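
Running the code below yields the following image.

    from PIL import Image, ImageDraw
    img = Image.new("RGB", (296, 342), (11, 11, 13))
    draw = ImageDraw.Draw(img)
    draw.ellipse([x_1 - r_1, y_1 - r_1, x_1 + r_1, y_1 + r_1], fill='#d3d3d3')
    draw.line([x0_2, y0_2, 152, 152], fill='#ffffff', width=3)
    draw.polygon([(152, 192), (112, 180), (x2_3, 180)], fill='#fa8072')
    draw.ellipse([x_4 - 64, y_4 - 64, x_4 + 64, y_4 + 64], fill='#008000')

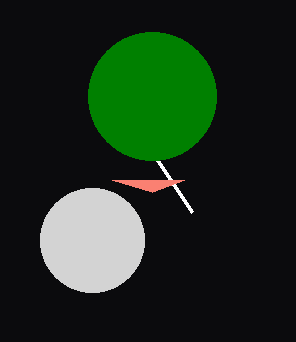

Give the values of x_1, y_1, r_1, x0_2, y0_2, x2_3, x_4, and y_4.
x_1 = 92; y_1 = 240; r_1 = 52; x0_2 = 192; y0_2 = 212; x2_3 = 184; x_4 = 152; y_4 = 96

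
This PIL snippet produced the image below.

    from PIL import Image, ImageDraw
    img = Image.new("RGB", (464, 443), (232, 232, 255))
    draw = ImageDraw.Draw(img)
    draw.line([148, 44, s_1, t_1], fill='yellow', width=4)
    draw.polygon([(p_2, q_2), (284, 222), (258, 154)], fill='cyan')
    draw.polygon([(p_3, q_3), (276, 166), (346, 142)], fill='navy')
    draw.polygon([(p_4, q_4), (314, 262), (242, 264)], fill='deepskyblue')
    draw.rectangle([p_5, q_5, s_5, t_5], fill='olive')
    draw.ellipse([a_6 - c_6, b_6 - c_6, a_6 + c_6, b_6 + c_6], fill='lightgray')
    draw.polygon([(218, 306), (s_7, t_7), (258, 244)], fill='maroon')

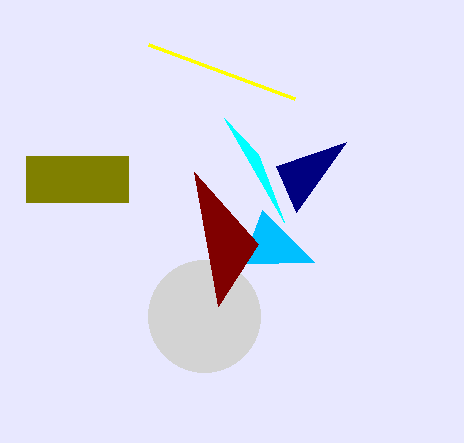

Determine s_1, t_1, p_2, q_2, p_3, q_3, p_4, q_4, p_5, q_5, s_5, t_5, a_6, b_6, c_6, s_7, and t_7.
s_1 = 294; t_1 = 98; p_2 = 224; q_2 = 118; p_3 = 296; q_3 = 212; p_4 = 262; q_4 = 210; p_5 = 26; q_5 = 156; s_5 = 128; t_5 = 202; a_6 = 204; b_6 = 316; c_6 = 56; s_7 = 194; t_7 = 172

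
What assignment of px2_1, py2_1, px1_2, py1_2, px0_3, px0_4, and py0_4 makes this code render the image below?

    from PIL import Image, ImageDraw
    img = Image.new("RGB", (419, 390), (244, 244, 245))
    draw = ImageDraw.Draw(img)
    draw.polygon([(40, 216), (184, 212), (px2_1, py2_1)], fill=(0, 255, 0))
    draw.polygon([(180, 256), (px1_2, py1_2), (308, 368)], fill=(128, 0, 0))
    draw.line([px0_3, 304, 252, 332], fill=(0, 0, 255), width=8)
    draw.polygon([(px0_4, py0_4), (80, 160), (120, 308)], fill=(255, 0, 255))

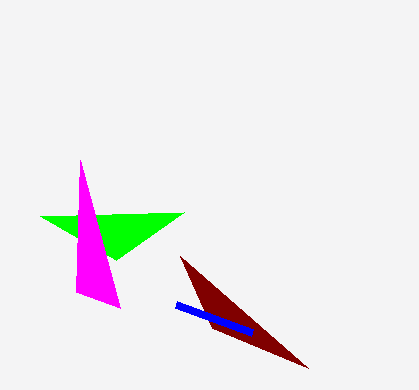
px2_1 = 116; py2_1 = 260; px1_2 = 212; py1_2 = 328; px0_3 = 176; px0_4 = 76; py0_4 = 292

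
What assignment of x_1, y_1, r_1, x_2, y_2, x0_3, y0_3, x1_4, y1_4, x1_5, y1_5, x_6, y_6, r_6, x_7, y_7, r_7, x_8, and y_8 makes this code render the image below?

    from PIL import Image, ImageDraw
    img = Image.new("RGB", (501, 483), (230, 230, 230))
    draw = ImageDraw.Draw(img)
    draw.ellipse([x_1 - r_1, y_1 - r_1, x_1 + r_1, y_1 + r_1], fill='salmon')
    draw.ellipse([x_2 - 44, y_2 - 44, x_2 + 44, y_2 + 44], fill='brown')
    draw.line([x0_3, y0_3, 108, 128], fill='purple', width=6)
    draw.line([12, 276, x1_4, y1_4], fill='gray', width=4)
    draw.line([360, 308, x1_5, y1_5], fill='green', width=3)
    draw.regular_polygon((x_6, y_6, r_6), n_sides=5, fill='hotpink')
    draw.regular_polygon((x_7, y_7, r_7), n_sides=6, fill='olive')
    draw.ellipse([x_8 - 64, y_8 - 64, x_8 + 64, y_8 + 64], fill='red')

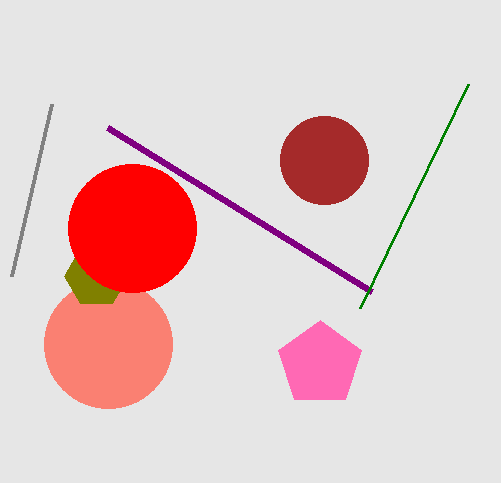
x_1 = 108
y_1 = 344
r_1 = 64
x_2 = 324
y_2 = 160
x0_3 = 372
y0_3 = 292
x1_4 = 52
y1_4 = 104
x1_5 = 468
y1_5 = 84
x_6 = 320
y_6 = 364
r_6 = 44
x_7 = 96
y_7 = 276
r_7 = 32
x_8 = 132
y_8 = 228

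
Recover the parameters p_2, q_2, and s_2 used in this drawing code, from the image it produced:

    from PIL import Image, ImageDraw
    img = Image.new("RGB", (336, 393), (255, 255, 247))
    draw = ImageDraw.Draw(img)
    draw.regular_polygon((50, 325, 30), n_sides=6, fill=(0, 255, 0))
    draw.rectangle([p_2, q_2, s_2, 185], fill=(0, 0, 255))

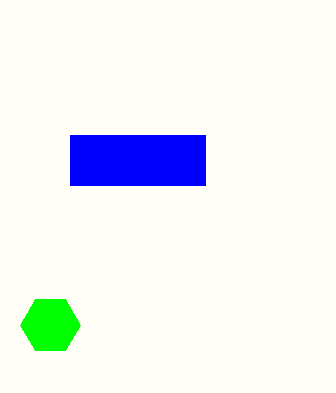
p_2 = 70
q_2 = 135
s_2 = 205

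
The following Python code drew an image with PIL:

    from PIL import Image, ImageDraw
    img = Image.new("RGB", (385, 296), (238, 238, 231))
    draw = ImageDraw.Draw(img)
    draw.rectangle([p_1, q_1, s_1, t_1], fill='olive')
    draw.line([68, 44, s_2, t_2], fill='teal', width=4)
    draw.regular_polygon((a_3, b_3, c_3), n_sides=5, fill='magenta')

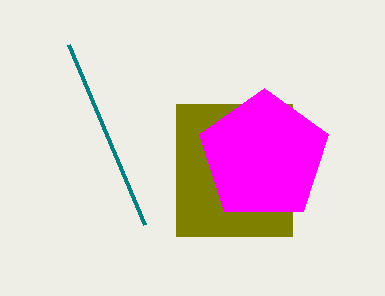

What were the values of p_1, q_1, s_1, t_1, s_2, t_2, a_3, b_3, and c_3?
p_1 = 176, q_1 = 104, s_1 = 292, t_1 = 236, s_2 = 144, t_2 = 224, a_3 = 264, b_3 = 156, c_3 = 68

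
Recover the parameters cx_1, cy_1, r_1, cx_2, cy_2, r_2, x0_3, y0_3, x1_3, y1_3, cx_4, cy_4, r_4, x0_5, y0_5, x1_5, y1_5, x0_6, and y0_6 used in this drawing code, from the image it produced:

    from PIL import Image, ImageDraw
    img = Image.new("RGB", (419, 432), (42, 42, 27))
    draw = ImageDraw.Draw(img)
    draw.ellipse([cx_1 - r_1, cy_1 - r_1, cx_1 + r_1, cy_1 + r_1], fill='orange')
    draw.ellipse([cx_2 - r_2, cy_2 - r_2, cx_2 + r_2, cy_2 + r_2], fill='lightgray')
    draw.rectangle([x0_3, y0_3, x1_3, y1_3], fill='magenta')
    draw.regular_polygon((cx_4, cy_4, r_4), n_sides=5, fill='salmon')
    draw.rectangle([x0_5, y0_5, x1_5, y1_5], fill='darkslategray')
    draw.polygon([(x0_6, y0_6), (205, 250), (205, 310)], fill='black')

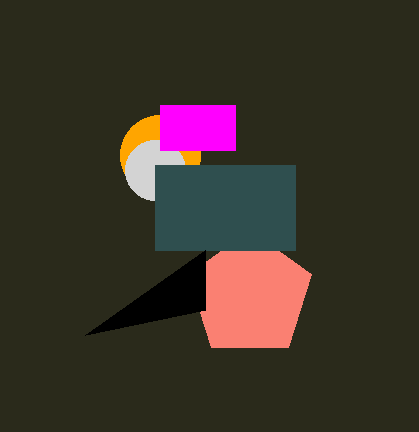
cx_1 = 160, cy_1 = 155, r_1 = 40, cx_2 = 155, cy_2 = 170, r_2 = 30, x0_3 = 160, y0_3 = 105, x1_3 = 235, y1_3 = 150, cx_4 = 250, cy_4 = 295, r_4 = 65, x0_5 = 155, y0_5 = 165, x1_5 = 295, y1_5 = 250, x0_6 = 85, y0_6 = 335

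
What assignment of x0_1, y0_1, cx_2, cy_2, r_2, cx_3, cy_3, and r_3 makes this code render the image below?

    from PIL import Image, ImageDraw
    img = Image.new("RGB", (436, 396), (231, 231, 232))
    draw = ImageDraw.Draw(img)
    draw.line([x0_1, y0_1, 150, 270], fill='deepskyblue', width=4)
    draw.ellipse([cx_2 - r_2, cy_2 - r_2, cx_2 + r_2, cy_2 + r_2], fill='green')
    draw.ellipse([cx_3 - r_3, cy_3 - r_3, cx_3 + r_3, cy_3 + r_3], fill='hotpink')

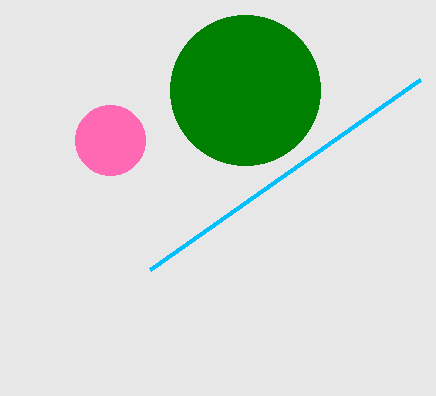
x0_1 = 420
y0_1 = 80
cx_2 = 245
cy_2 = 90
r_2 = 75
cx_3 = 110
cy_3 = 140
r_3 = 35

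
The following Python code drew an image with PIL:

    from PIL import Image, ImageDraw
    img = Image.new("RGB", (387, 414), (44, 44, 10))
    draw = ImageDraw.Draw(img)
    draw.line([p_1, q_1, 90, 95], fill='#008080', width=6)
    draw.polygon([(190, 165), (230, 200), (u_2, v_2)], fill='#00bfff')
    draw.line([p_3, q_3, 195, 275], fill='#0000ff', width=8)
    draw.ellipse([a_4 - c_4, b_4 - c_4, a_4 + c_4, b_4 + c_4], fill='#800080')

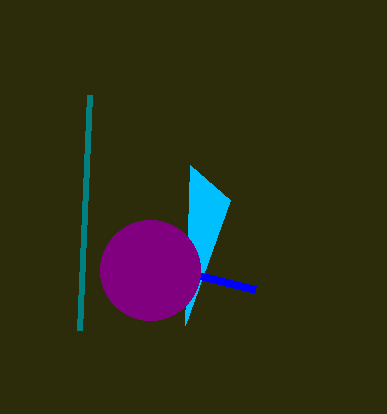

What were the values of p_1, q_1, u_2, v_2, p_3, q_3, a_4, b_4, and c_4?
p_1 = 80; q_1 = 330; u_2 = 185; v_2 = 325; p_3 = 255; q_3 = 290; a_4 = 150; b_4 = 270; c_4 = 50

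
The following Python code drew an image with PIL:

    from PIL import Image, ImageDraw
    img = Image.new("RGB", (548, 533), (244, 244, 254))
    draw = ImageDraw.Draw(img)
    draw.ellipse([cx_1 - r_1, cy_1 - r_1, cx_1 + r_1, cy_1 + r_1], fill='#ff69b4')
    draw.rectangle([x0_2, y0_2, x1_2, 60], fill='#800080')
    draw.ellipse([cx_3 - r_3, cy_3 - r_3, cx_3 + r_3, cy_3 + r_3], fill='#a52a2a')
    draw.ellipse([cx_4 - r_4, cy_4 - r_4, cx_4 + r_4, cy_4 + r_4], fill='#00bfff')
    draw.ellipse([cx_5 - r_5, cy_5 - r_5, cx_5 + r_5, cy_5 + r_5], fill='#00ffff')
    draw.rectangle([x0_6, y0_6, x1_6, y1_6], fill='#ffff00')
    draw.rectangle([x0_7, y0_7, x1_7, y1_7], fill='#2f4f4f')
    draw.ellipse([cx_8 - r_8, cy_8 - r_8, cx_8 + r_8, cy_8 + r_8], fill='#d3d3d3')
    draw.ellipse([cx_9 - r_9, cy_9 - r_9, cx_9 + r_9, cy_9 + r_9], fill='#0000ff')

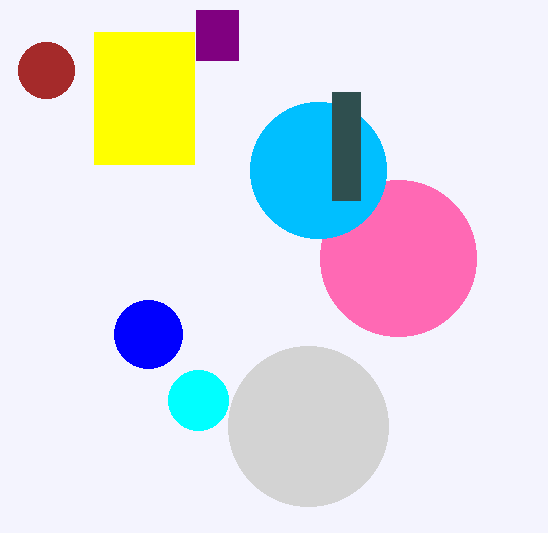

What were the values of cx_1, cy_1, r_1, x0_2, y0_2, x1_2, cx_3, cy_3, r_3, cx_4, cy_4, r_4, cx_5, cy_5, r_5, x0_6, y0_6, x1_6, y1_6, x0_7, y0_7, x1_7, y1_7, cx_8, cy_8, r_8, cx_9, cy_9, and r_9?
cx_1 = 398
cy_1 = 258
r_1 = 78
x0_2 = 196
y0_2 = 10
x1_2 = 238
cx_3 = 46
cy_3 = 70
r_3 = 28
cx_4 = 318
cy_4 = 170
r_4 = 68
cx_5 = 198
cy_5 = 400
r_5 = 30
x0_6 = 94
y0_6 = 32
x1_6 = 194
y1_6 = 164
x0_7 = 332
y0_7 = 92
x1_7 = 360
y1_7 = 200
cx_8 = 308
cy_8 = 426
r_8 = 80
cx_9 = 148
cy_9 = 334
r_9 = 34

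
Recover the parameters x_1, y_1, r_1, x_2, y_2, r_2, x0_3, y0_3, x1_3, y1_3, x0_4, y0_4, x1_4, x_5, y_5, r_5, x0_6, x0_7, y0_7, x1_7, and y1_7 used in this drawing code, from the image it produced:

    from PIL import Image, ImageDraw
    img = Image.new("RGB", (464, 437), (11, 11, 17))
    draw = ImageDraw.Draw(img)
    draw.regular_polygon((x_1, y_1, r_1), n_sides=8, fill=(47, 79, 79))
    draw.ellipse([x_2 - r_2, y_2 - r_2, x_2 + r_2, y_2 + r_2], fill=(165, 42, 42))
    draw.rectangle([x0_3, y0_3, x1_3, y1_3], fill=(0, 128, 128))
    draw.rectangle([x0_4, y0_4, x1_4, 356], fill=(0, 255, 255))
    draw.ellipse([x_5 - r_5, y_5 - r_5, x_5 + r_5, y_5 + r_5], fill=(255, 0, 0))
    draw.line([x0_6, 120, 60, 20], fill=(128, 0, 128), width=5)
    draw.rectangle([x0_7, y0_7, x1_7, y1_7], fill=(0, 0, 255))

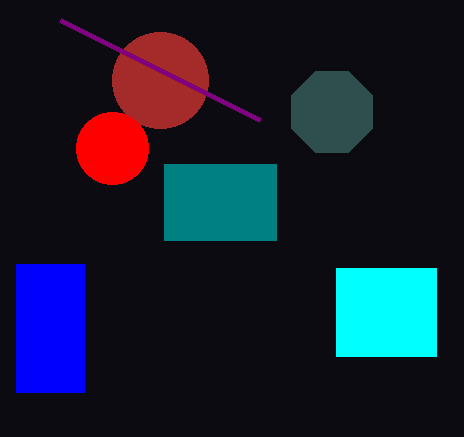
x_1 = 332, y_1 = 112, r_1 = 44, x_2 = 160, y_2 = 80, r_2 = 48, x0_3 = 164, y0_3 = 164, x1_3 = 276, y1_3 = 240, x0_4 = 336, y0_4 = 268, x1_4 = 436, x_5 = 112, y_5 = 148, r_5 = 36, x0_6 = 260, x0_7 = 16, y0_7 = 264, x1_7 = 84, y1_7 = 392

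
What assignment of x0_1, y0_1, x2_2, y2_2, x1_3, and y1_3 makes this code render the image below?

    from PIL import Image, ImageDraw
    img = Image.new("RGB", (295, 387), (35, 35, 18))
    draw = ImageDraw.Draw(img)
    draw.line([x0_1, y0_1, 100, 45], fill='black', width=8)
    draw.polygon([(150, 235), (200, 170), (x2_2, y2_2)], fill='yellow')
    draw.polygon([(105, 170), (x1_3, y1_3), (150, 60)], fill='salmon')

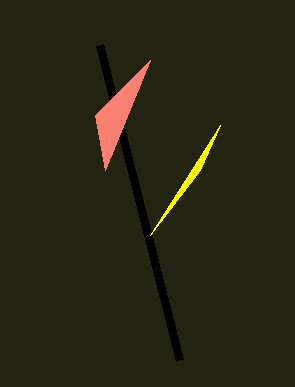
x0_1 = 180, y0_1 = 360, x2_2 = 220, y2_2 = 125, x1_3 = 95, y1_3 = 115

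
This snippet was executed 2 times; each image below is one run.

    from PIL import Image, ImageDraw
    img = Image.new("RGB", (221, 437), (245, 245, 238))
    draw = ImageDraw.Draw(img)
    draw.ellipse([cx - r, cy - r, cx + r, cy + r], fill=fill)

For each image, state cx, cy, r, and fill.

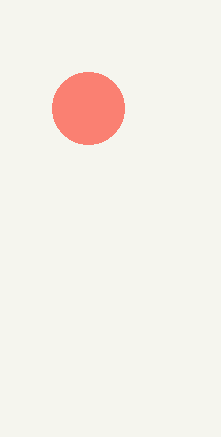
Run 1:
cx = 88; cy = 108; r = 36; fill = 'salmon'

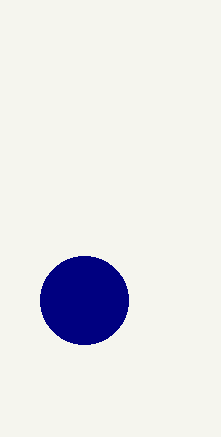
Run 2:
cx = 84, cy = 300, r = 44, fill = 'navy'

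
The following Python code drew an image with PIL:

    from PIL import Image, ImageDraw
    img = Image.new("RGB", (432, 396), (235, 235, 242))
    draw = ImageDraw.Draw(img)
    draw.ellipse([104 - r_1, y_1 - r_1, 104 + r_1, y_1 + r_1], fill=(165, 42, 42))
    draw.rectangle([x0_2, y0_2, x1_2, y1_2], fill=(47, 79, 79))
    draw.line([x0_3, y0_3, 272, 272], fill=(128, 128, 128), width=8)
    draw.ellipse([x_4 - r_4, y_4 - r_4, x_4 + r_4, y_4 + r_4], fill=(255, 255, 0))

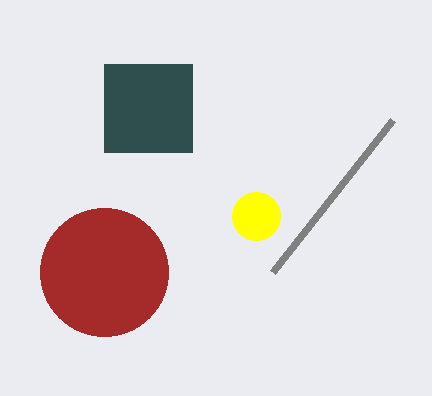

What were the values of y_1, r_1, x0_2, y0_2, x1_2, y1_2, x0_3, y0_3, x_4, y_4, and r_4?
y_1 = 272; r_1 = 64; x0_2 = 104; y0_2 = 64; x1_2 = 192; y1_2 = 152; x0_3 = 392; y0_3 = 120; x_4 = 256; y_4 = 216; r_4 = 24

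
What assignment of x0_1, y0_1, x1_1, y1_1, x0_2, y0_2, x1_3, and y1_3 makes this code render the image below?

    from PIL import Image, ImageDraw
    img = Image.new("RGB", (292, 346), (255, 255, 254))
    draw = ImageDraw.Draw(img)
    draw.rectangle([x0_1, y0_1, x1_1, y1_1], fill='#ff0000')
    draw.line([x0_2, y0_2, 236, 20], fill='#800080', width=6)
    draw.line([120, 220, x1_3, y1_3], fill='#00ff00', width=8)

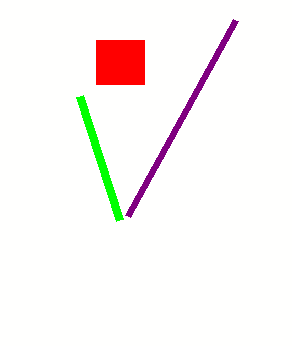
x0_1 = 96
y0_1 = 40
x1_1 = 144
y1_1 = 84
x0_2 = 128
y0_2 = 216
x1_3 = 80
y1_3 = 96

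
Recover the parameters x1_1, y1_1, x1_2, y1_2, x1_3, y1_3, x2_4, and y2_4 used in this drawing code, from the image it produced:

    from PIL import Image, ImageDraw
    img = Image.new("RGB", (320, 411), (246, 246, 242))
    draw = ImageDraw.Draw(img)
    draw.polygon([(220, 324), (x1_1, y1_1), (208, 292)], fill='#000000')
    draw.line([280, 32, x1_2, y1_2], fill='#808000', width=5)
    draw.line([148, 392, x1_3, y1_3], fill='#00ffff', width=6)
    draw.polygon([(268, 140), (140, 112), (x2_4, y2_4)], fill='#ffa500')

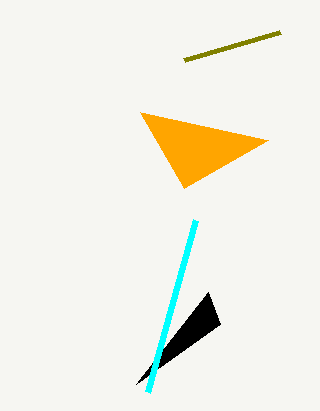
x1_1 = 136
y1_1 = 384
x1_2 = 184
y1_2 = 60
x1_3 = 196
y1_3 = 220
x2_4 = 184
y2_4 = 188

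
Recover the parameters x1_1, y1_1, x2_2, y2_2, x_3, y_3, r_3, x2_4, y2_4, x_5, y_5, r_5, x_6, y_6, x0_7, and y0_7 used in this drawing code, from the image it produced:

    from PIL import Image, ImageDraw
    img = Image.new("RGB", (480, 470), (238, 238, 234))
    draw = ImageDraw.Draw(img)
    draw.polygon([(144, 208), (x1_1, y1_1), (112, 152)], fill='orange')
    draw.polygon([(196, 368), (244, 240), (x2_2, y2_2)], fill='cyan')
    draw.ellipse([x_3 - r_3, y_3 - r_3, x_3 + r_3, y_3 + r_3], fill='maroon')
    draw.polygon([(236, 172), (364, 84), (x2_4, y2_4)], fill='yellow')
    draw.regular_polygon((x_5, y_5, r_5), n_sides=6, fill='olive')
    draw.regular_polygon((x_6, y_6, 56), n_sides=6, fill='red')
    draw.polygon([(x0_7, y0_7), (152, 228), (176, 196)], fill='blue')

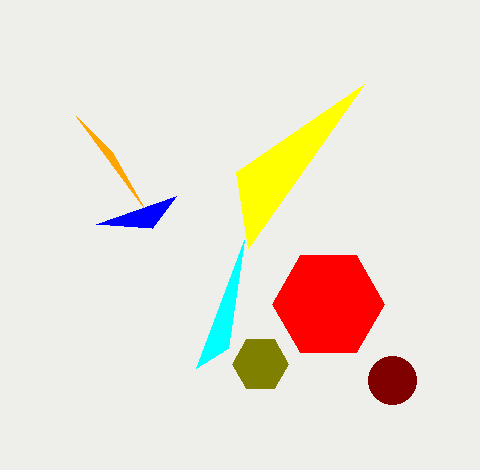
x1_1 = 76, y1_1 = 116, x2_2 = 228, y2_2 = 348, x_3 = 392, y_3 = 380, r_3 = 24, x2_4 = 248, y2_4 = 248, x_5 = 260, y_5 = 364, r_5 = 28, x_6 = 328, y_6 = 304, x0_7 = 96, y0_7 = 224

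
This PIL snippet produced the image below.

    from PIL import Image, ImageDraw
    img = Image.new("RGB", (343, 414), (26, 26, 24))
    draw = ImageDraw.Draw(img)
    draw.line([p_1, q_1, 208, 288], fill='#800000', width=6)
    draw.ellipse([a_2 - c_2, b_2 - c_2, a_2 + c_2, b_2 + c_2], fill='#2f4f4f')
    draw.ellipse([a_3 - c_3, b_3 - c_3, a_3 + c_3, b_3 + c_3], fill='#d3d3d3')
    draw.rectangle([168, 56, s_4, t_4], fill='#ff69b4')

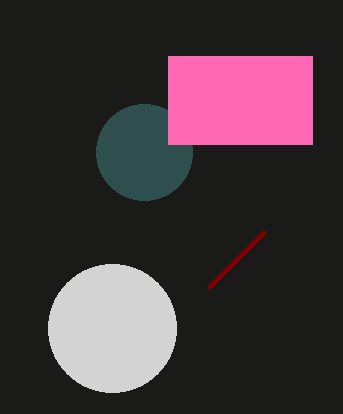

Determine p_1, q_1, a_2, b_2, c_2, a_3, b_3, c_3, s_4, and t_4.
p_1 = 264; q_1 = 232; a_2 = 144; b_2 = 152; c_2 = 48; a_3 = 112; b_3 = 328; c_3 = 64; s_4 = 312; t_4 = 144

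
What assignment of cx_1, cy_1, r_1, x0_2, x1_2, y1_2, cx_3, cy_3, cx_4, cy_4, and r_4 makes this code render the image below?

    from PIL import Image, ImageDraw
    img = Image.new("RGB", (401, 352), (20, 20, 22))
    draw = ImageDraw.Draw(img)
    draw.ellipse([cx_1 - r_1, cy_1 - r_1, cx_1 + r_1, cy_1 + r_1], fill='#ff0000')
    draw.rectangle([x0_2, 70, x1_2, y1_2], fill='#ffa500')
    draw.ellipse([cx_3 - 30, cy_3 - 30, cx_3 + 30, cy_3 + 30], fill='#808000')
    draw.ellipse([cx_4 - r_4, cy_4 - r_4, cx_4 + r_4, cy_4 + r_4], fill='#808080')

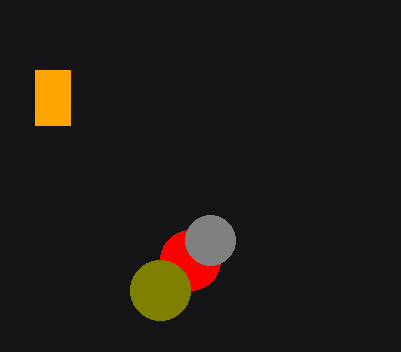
cx_1 = 190, cy_1 = 260, r_1 = 30, x0_2 = 35, x1_2 = 70, y1_2 = 125, cx_3 = 160, cy_3 = 290, cx_4 = 210, cy_4 = 240, r_4 = 25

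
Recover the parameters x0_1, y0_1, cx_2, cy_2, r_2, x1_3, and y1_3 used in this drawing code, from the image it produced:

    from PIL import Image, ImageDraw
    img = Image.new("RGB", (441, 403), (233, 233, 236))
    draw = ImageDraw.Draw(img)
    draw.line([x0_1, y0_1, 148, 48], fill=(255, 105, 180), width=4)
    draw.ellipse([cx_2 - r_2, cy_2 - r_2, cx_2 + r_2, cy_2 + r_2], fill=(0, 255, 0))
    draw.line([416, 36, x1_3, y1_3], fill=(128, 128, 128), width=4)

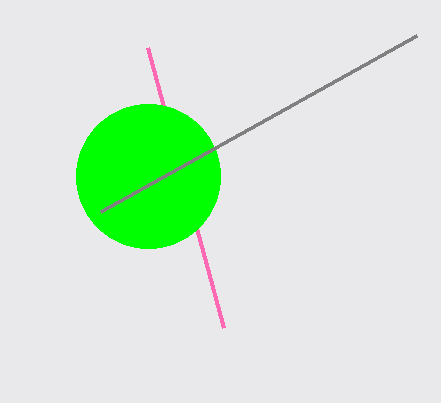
x0_1 = 224
y0_1 = 328
cx_2 = 148
cy_2 = 176
r_2 = 72
x1_3 = 100
y1_3 = 212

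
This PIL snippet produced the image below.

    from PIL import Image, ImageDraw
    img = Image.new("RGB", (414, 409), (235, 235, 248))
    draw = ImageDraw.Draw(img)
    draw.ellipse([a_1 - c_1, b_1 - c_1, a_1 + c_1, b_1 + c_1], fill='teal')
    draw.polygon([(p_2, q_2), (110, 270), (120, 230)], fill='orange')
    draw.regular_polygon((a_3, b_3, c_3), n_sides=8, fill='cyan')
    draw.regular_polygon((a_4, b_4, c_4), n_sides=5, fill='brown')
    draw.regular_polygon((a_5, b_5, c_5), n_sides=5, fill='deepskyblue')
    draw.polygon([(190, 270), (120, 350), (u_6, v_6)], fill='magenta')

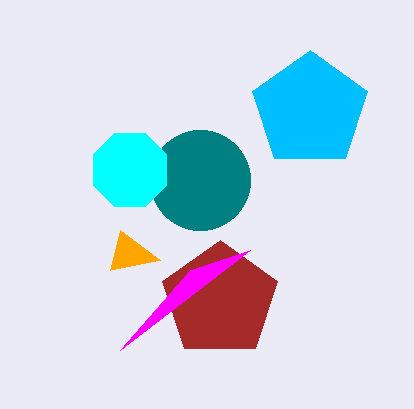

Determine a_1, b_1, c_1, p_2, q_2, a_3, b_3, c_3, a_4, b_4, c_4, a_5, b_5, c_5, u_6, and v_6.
a_1 = 200
b_1 = 180
c_1 = 50
p_2 = 160
q_2 = 260
a_3 = 130
b_3 = 170
c_3 = 40
a_4 = 220
b_4 = 300
c_4 = 60
a_5 = 310
b_5 = 110
c_5 = 60
u_6 = 250
v_6 = 250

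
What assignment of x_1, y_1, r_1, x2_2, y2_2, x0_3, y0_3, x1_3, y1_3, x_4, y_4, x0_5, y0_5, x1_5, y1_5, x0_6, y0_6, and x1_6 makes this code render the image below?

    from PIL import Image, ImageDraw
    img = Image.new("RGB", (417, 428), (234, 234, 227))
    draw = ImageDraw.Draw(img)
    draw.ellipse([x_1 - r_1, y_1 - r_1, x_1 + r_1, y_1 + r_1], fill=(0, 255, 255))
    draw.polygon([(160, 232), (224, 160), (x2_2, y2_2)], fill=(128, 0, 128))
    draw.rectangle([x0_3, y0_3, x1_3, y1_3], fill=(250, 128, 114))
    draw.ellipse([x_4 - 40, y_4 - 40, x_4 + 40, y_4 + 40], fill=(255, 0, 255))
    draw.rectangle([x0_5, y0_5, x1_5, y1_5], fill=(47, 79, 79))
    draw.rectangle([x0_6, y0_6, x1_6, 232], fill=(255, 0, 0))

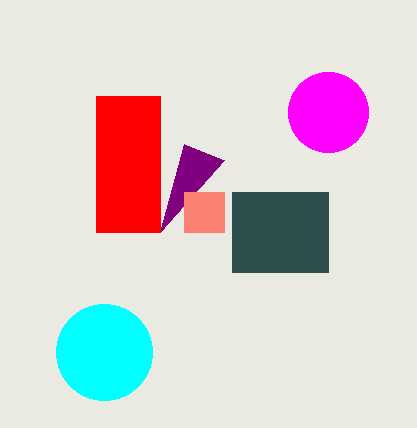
x_1 = 104; y_1 = 352; r_1 = 48; x2_2 = 184; y2_2 = 144; x0_3 = 184; y0_3 = 192; x1_3 = 224; y1_3 = 232; x_4 = 328; y_4 = 112; x0_5 = 232; y0_5 = 192; x1_5 = 328; y1_5 = 272; x0_6 = 96; y0_6 = 96; x1_6 = 160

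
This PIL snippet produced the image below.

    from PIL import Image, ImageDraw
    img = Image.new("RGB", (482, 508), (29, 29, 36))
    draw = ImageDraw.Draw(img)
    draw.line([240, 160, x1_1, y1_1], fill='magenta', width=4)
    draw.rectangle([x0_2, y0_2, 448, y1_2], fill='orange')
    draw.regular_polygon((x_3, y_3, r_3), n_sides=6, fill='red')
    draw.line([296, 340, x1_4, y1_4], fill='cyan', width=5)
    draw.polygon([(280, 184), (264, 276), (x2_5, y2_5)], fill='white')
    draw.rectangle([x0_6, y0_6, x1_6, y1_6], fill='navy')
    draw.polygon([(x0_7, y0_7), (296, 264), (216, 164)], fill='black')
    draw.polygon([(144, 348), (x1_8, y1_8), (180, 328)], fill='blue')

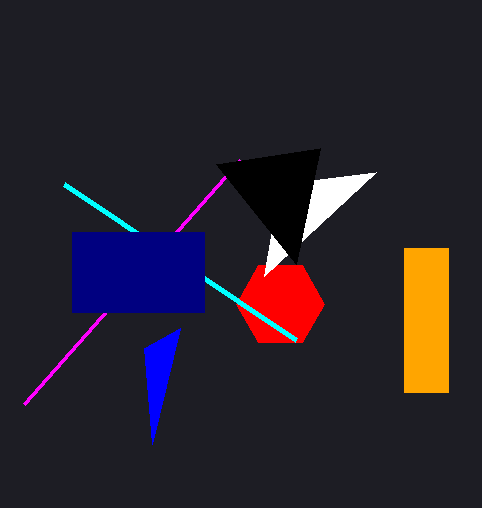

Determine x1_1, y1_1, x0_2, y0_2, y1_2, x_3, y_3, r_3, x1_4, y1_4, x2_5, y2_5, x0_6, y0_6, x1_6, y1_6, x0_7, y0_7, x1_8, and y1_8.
x1_1 = 24
y1_1 = 404
x0_2 = 404
y0_2 = 248
y1_2 = 392
x_3 = 280
y_3 = 304
r_3 = 44
x1_4 = 64
y1_4 = 184
x2_5 = 376
y2_5 = 172
x0_6 = 72
y0_6 = 232
x1_6 = 204
y1_6 = 312
x0_7 = 320
y0_7 = 148
x1_8 = 152
y1_8 = 444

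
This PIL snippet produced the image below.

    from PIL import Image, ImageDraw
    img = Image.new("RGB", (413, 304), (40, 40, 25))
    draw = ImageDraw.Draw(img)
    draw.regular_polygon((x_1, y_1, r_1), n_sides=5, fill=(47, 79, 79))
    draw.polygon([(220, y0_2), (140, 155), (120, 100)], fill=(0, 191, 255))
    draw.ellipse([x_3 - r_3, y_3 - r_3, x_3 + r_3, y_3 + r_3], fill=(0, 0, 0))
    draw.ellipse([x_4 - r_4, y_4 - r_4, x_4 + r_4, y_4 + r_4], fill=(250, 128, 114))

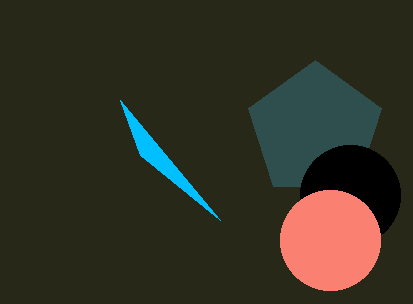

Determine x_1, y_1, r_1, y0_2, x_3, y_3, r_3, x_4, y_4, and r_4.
x_1 = 315, y_1 = 130, r_1 = 70, y0_2 = 220, x_3 = 350, y_3 = 195, r_3 = 50, x_4 = 330, y_4 = 240, r_4 = 50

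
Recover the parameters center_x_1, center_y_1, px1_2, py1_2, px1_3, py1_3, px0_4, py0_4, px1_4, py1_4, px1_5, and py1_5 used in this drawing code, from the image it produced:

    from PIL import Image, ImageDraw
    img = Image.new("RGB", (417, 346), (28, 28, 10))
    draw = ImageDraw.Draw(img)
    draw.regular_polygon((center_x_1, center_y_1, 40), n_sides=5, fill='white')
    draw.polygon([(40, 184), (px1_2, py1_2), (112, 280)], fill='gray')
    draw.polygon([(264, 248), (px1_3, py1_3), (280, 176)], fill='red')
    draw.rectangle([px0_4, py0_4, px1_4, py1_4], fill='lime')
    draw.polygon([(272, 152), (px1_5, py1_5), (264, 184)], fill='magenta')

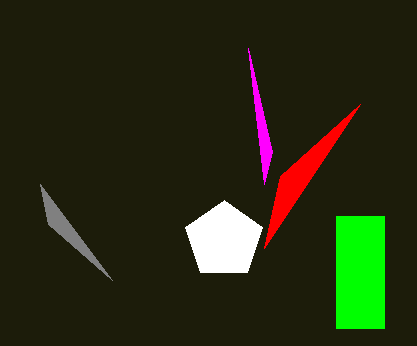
center_x_1 = 224
center_y_1 = 240
px1_2 = 48
py1_2 = 224
px1_3 = 360
py1_3 = 104
px0_4 = 336
py0_4 = 216
px1_4 = 384
py1_4 = 328
px1_5 = 248
py1_5 = 48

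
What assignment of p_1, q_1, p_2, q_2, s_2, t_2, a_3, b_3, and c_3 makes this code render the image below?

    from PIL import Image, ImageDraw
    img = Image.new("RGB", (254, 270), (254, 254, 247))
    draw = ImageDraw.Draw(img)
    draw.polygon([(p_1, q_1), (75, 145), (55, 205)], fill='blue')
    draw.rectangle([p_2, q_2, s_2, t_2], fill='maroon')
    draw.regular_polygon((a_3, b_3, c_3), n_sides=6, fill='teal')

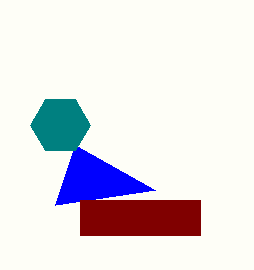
p_1 = 155; q_1 = 190; p_2 = 80; q_2 = 200; s_2 = 200; t_2 = 235; a_3 = 60; b_3 = 125; c_3 = 30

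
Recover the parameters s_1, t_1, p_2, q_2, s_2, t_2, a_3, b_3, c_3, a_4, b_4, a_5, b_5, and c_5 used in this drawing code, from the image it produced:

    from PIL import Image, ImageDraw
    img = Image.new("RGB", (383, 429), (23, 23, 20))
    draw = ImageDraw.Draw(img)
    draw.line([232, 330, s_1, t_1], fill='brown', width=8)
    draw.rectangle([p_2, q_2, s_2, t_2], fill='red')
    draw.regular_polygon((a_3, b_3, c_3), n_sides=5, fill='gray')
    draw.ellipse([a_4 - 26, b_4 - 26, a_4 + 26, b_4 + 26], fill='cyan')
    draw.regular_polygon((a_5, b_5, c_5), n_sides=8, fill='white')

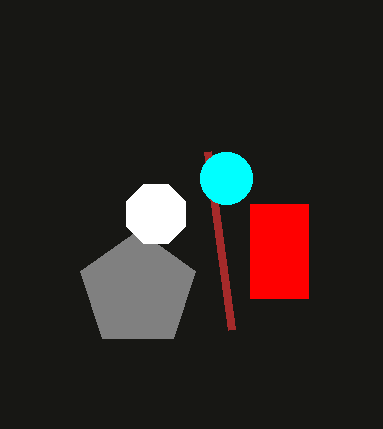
s_1 = 208
t_1 = 152
p_2 = 250
q_2 = 204
s_2 = 308
t_2 = 298
a_3 = 138
b_3 = 290
c_3 = 60
a_4 = 226
b_4 = 178
a_5 = 156
b_5 = 214
c_5 = 32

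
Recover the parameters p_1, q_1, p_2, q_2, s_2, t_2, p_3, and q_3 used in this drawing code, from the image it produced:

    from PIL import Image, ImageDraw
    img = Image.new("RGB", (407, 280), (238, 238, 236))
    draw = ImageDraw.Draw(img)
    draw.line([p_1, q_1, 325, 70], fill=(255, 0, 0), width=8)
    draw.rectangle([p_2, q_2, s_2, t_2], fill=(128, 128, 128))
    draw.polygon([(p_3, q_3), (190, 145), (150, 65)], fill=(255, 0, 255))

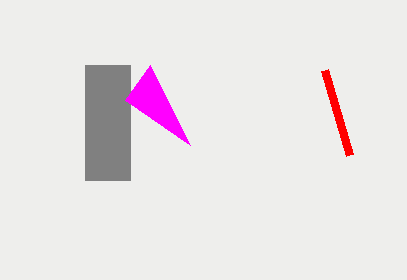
p_1 = 350; q_1 = 155; p_2 = 85; q_2 = 65; s_2 = 130; t_2 = 180; p_3 = 125; q_3 = 100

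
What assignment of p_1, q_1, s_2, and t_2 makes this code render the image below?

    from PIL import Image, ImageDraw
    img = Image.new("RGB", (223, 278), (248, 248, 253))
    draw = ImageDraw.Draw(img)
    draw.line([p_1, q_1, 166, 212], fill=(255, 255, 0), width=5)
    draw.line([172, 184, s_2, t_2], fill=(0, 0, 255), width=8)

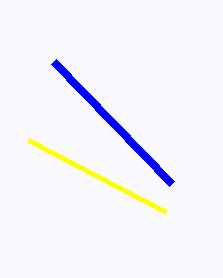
p_1 = 28
q_1 = 140
s_2 = 54
t_2 = 62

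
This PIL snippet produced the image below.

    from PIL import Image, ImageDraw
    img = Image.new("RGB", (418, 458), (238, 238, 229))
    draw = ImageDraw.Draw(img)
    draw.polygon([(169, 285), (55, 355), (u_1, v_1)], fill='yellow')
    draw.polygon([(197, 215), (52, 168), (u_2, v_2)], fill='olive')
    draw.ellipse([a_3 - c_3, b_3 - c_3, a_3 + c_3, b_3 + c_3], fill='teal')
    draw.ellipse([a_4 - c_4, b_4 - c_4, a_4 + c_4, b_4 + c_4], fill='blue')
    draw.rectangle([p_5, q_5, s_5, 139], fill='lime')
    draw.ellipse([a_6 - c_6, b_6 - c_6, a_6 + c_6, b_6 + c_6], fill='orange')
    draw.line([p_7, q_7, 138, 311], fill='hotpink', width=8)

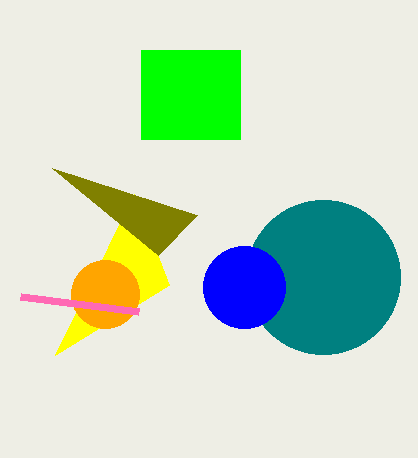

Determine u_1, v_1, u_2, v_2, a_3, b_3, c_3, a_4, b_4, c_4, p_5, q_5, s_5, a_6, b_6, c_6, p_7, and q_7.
u_1 = 134, v_1 = 194, u_2 = 158, v_2 = 255, a_3 = 323, b_3 = 277, c_3 = 77, a_4 = 244, b_4 = 287, c_4 = 41, p_5 = 141, q_5 = 50, s_5 = 240, a_6 = 105, b_6 = 294, c_6 = 34, p_7 = 20, q_7 = 296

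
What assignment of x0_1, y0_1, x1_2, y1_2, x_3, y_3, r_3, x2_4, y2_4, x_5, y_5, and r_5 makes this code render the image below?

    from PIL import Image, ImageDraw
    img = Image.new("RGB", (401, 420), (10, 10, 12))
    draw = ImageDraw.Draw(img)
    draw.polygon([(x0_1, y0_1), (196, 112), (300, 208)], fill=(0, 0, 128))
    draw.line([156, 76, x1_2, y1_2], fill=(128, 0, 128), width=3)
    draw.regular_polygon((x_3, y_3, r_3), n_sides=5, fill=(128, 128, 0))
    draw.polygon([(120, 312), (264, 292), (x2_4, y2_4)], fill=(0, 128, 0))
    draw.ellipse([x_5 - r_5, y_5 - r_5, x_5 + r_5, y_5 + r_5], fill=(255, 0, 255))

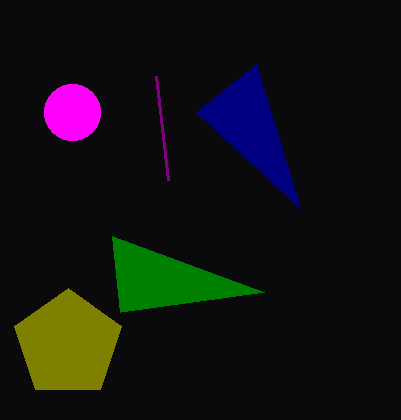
x0_1 = 256; y0_1 = 64; x1_2 = 168; y1_2 = 180; x_3 = 68; y_3 = 344; r_3 = 56; x2_4 = 112; y2_4 = 236; x_5 = 72; y_5 = 112; r_5 = 28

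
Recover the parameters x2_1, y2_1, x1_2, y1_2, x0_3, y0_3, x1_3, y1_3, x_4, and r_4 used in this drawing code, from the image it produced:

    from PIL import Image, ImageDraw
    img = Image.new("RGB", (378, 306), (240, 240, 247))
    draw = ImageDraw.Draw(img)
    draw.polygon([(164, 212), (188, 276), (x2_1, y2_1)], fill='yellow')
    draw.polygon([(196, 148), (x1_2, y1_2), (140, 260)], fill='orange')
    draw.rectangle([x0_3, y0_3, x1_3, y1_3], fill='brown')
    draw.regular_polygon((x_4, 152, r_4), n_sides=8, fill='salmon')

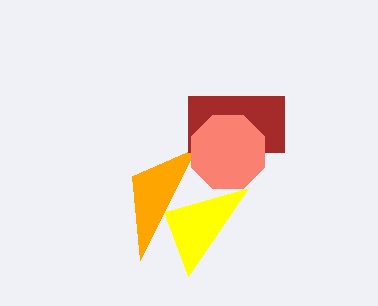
x2_1 = 248
y2_1 = 188
x1_2 = 132
y1_2 = 176
x0_3 = 188
y0_3 = 96
x1_3 = 284
y1_3 = 152
x_4 = 228
r_4 = 40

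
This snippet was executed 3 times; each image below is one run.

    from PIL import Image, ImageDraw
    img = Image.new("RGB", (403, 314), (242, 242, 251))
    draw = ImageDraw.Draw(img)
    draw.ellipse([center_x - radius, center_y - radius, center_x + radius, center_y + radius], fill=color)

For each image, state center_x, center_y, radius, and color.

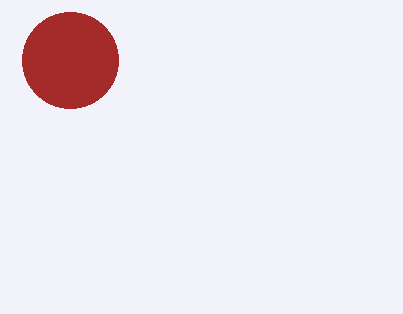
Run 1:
center_x = 70; center_y = 60; radius = 48; color = 'brown'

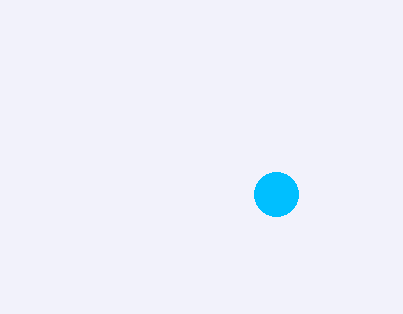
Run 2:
center_x = 276
center_y = 194
radius = 22
color = 'deepskyblue'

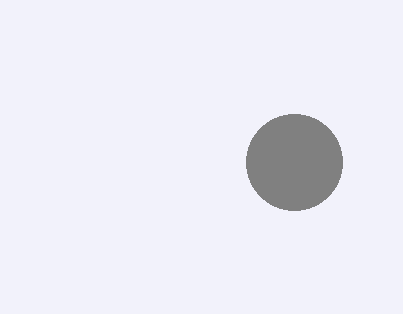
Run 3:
center_x = 294, center_y = 162, radius = 48, color = 'gray'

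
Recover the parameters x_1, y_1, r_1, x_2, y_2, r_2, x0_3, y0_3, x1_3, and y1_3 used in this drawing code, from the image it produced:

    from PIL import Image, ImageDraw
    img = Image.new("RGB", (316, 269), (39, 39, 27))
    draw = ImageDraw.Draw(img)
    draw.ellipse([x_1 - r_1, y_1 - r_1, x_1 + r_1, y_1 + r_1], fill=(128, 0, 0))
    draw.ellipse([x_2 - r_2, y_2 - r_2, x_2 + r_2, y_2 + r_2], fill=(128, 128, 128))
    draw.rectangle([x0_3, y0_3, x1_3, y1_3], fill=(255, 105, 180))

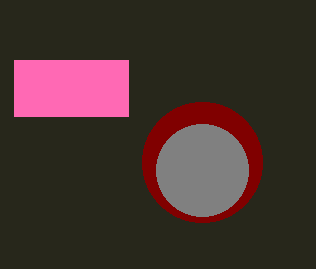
x_1 = 202, y_1 = 162, r_1 = 60, x_2 = 202, y_2 = 170, r_2 = 46, x0_3 = 14, y0_3 = 60, x1_3 = 128, y1_3 = 116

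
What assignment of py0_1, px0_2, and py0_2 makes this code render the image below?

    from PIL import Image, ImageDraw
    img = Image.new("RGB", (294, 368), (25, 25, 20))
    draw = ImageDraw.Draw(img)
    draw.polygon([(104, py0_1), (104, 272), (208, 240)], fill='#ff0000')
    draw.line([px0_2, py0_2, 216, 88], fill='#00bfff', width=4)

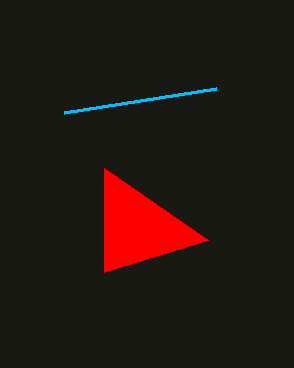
py0_1 = 168; px0_2 = 64; py0_2 = 112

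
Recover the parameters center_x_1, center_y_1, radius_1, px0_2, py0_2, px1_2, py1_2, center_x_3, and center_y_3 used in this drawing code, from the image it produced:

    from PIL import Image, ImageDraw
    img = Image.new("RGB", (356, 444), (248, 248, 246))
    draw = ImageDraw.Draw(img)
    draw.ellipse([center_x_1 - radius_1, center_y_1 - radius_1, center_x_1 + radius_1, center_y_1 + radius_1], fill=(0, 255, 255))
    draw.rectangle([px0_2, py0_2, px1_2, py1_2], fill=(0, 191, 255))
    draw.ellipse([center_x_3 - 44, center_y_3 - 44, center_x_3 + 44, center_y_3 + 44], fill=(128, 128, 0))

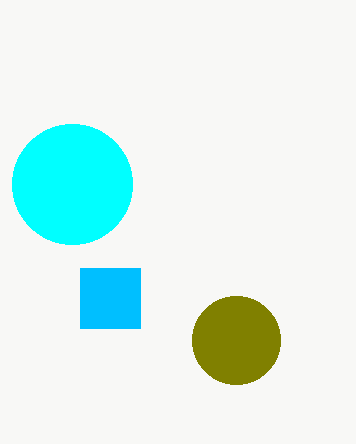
center_x_1 = 72
center_y_1 = 184
radius_1 = 60
px0_2 = 80
py0_2 = 268
px1_2 = 140
py1_2 = 328
center_x_3 = 236
center_y_3 = 340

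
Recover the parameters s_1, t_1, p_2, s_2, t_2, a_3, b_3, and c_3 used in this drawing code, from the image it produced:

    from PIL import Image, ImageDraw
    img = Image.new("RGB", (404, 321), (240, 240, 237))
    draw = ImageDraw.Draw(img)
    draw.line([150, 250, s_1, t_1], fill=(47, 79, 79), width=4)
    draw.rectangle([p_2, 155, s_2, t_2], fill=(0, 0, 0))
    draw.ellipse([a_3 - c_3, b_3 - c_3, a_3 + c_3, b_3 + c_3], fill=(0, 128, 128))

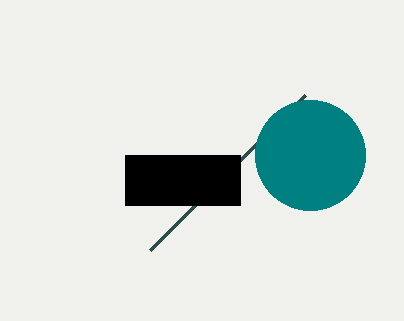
s_1 = 305, t_1 = 95, p_2 = 125, s_2 = 240, t_2 = 205, a_3 = 310, b_3 = 155, c_3 = 55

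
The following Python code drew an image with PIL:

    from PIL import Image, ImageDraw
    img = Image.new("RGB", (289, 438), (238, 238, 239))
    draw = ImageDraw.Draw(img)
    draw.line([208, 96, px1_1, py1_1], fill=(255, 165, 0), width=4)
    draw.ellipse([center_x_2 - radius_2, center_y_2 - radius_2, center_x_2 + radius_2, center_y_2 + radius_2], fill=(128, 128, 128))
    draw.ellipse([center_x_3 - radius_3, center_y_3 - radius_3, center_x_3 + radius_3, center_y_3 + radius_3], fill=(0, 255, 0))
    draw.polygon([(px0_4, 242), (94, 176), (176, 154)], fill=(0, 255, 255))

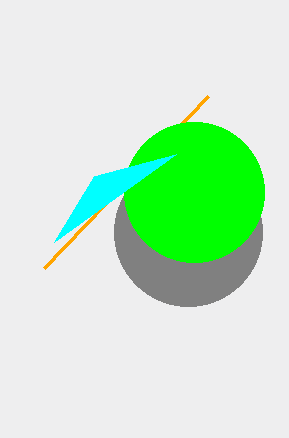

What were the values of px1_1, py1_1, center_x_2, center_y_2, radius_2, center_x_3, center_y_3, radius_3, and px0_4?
px1_1 = 44
py1_1 = 268
center_x_2 = 188
center_y_2 = 232
radius_2 = 74
center_x_3 = 194
center_y_3 = 192
radius_3 = 70
px0_4 = 54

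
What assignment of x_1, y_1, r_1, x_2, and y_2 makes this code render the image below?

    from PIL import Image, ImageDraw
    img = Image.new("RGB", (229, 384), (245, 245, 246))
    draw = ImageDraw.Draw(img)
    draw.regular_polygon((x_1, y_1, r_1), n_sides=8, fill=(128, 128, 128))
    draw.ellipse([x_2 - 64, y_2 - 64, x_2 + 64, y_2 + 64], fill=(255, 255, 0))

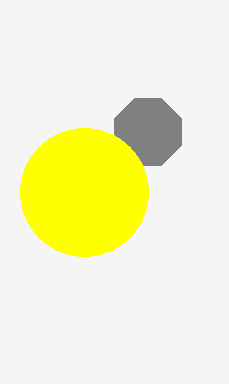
x_1 = 148; y_1 = 132; r_1 = 36; x_2 = 84; y_2 = 192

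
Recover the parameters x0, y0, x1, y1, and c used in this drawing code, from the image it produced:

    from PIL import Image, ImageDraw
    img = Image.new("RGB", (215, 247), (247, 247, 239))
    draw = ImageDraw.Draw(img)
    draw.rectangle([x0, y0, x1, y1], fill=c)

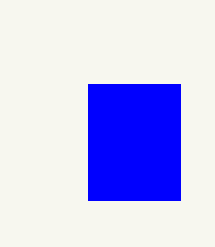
x0 = 88; y0 = 84; x1 = 180; y1 = 200; c = 'blue'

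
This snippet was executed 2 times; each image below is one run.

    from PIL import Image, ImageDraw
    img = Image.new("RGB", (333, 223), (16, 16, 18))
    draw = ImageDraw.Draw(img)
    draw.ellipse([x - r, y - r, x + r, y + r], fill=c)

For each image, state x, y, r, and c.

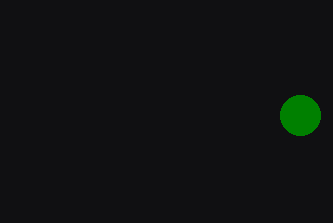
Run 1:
x = 300; y = 115; r = 20; c = 'green'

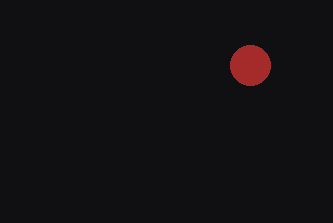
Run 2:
x = 250, y = 65, r = 20, c = 'brown'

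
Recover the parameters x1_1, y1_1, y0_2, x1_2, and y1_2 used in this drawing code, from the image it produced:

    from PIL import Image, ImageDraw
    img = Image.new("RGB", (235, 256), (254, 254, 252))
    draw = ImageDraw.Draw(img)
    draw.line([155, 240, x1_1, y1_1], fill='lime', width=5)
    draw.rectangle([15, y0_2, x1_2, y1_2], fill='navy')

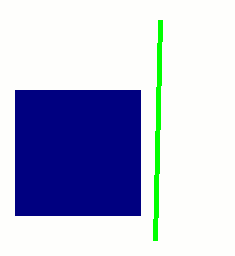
x1_1 = 160
y1_1 = 20
y0_2 = 90
x1_2 = 140
y1_2 = 215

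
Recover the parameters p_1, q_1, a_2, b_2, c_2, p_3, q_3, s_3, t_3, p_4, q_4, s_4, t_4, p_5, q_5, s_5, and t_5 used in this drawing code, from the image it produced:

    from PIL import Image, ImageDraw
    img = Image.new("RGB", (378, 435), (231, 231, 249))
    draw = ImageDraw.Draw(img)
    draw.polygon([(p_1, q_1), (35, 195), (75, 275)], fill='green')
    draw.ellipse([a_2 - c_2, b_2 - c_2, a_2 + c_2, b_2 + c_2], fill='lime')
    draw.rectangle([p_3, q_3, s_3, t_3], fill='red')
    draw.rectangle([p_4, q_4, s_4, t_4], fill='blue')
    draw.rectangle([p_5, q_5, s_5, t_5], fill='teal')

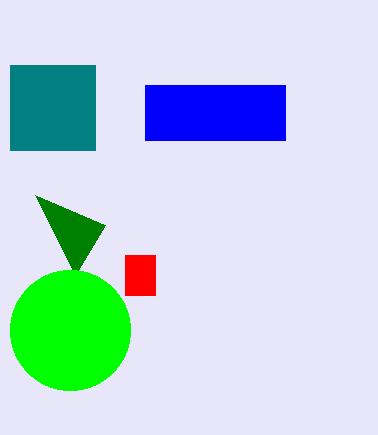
p_1 = 105; q_1 = 225; a_2 = 70; b_2 = 330; c_2 = 60; p_3 = 125; q_3 = 255; s_3 = 155; t_3 = 295; p_4 = 145; q_4 = 85; s_4 = 285; t_4 = 140; p_5 = 10; q_5 = 65; s_5 = 95; t_5 = 150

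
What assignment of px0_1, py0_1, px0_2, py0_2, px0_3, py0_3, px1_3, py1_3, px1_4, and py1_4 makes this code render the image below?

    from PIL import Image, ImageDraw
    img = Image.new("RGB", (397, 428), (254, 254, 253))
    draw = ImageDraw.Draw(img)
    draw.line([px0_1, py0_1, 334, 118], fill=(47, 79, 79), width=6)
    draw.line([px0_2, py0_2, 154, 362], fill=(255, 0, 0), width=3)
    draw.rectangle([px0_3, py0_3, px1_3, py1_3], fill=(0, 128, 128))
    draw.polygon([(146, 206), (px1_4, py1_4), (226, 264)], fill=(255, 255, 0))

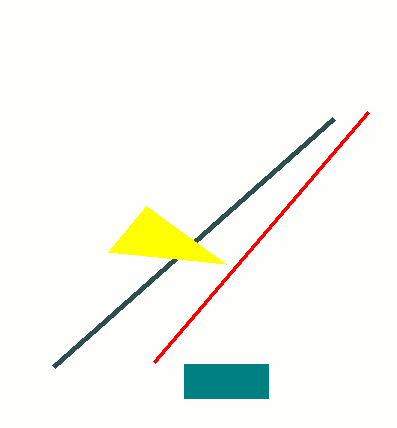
px0_1 = 54, py0_1 = 366, px0_2 = 368, py0_2 = 112, px0_3 = 184, py0_3 = 364, px1_3 = 268, py1_3 = 398, px1_4 = 108, py1_4 = 252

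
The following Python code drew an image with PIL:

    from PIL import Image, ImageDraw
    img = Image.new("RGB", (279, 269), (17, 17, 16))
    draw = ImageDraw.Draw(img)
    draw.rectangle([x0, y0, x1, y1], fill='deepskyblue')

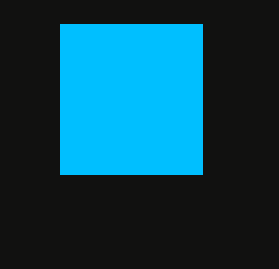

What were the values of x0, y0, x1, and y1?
x0 = 60, y0 = 24, x1 = 202, y1 = 174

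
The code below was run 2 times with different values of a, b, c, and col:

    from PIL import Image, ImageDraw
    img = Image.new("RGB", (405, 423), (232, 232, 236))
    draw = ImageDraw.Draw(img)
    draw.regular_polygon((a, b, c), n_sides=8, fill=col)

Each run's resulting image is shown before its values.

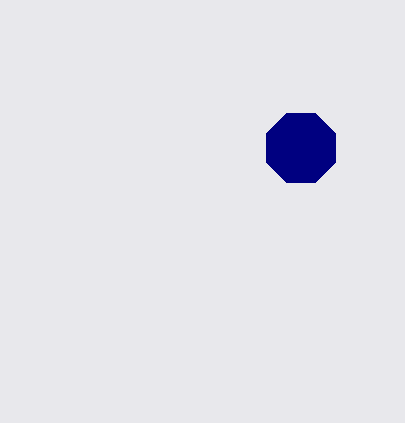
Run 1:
a = 301
b = 148
c = 37
col = 'navy'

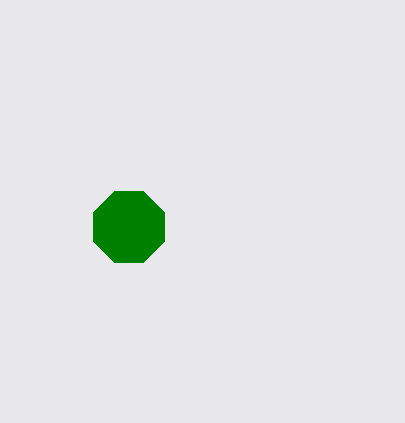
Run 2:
a = 129
b = 227
c = 38
col = 'green'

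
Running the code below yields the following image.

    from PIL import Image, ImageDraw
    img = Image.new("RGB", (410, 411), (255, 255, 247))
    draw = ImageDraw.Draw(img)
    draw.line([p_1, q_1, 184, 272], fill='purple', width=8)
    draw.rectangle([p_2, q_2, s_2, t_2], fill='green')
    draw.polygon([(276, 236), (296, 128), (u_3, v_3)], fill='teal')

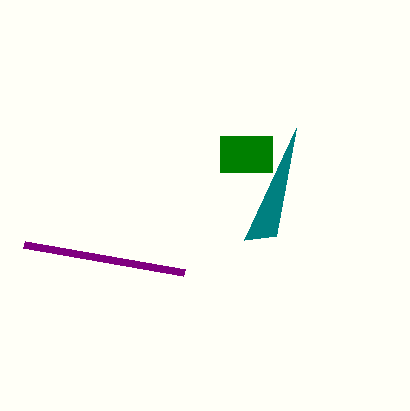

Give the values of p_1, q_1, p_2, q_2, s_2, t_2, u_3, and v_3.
p_1 = 24; q_1 = 244; p_2 = 220; q_2 = 136; s_2 = 272; t_2 = 172; u_3 = 244; v_3 = 240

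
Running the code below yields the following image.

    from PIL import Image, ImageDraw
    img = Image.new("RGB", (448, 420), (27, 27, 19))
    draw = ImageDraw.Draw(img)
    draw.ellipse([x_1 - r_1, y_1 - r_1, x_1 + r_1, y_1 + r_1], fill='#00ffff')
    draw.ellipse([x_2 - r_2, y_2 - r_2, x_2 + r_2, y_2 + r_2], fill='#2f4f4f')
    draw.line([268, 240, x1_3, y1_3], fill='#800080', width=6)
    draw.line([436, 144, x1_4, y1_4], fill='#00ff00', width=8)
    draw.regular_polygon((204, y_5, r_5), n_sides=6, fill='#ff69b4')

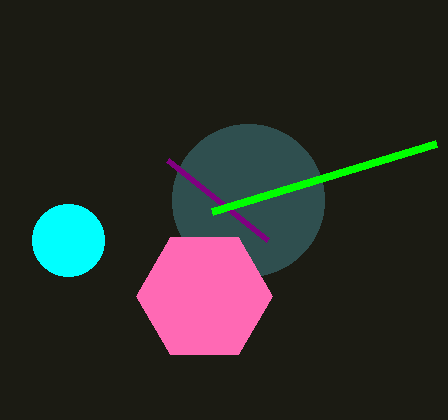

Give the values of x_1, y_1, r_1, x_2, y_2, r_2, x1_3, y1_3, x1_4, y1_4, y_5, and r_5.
x_1 = 68
y_1 = 240
r_1 = 36
x_2 = 248
y_2 = 200
r_2 = 76
x1_3 = 168
y1_3 = 160
x1_4 = 212
y1_4 = 212
y_5 = 296
r_5 = 68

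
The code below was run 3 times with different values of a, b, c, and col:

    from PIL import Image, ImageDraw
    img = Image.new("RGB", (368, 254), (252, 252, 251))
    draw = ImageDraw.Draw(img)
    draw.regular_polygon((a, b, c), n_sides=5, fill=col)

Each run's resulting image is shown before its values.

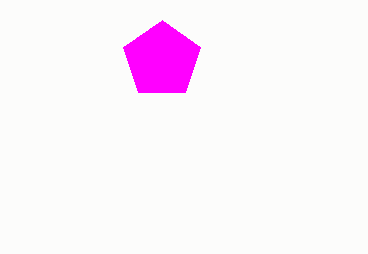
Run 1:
a = 162
b = 60
c = 40
col = 'magenta'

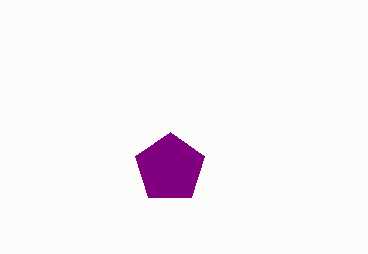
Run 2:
a = 170, b = 168, c = 36, col = 'purple'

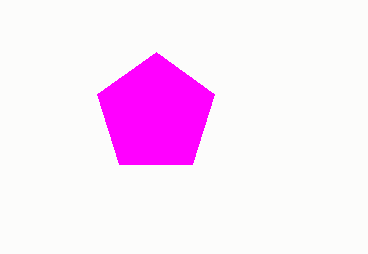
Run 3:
a = 156
b = 114
c = 62
col = 'magenta'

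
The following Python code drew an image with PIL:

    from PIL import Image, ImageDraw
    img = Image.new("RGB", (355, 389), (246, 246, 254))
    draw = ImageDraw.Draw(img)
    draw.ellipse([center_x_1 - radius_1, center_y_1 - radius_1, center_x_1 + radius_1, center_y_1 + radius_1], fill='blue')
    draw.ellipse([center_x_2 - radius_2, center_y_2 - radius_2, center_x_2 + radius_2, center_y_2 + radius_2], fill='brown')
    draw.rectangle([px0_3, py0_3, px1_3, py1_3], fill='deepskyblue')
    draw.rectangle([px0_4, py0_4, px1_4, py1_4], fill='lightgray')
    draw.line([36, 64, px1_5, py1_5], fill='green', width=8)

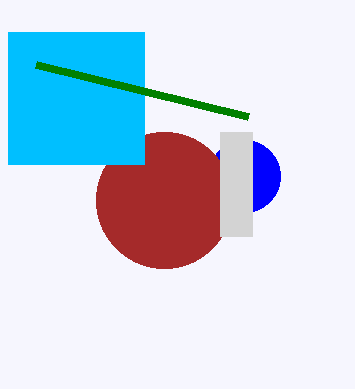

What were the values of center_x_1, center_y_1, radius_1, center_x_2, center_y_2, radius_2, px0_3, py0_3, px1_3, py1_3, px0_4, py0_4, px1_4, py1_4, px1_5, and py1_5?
center_x_1 = 244, center_y_1 = 176, radius_1 = 36, center_x_2 = 164, center_y_2 = 200, radius_2 = 68, px0_3 = 8, py0_3 = 32, px1_3 = 144, py1_3 = 164, px0_4 = 220, py0_4 = 132, px1_4 = 252, py1_4 = 236, px1_5 = 248, py1_5 = 116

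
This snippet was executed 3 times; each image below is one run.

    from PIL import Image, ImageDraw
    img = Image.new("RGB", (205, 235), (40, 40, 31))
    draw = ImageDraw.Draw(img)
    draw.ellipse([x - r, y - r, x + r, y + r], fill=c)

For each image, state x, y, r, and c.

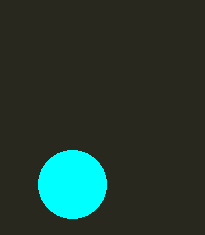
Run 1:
x = 72, y = 184, r = 34, c = 'cyan'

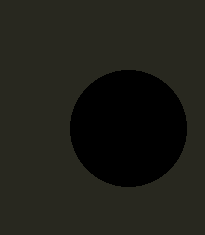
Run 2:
x = 128
y = 128
r = 58
c = 'black'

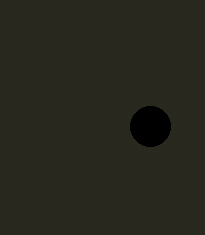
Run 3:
x = 150; y = 126; r = 20; c = 'black'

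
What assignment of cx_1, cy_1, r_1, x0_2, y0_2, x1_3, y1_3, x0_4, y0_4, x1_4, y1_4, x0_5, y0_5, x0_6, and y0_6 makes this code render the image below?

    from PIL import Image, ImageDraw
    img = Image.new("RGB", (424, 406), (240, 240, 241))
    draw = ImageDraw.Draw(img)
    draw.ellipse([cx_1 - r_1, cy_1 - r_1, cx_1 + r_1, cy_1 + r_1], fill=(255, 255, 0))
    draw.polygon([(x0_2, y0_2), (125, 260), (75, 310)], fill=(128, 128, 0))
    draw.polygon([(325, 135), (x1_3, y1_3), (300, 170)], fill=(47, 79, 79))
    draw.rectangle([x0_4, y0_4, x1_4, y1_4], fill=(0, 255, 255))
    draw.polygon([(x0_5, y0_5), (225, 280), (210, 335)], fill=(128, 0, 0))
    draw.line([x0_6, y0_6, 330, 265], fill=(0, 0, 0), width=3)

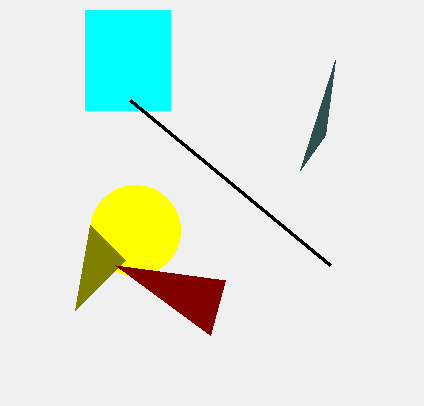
cx_1 = 135; cy_1 = 230; r_1 = 45; x0_2 = 90; y0_2 = 225; x1_3 = 335; y1_3 = 60; x0_4 = 85; y0_4 = 10; x1_4 = 170; y1_4 = 110; x0_5 = 115; y0_5 = 265; x0_6 = 130; y0_6 = 100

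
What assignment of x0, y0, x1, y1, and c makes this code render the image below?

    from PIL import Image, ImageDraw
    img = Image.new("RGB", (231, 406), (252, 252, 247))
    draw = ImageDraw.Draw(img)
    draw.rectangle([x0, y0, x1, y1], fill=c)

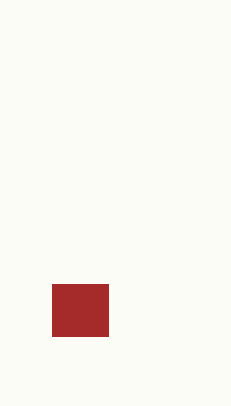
x0 = 52; y0 = 284; x1 = 108; y1 = 336; c = 'brown'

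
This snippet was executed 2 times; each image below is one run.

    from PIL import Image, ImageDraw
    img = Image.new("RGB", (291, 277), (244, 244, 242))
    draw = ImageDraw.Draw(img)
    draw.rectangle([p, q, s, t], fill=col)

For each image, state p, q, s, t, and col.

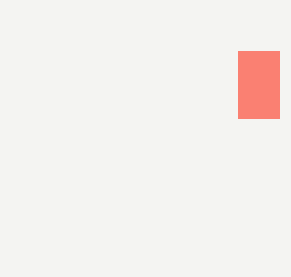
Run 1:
p = 238, q = 51, s = 279, t = 118, col = 'salmon'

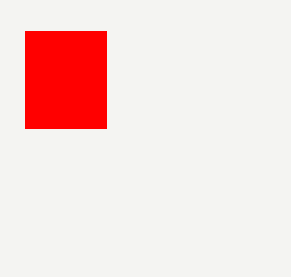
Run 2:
p = 25; q = 31; s = 106; t = 128; col = 'red'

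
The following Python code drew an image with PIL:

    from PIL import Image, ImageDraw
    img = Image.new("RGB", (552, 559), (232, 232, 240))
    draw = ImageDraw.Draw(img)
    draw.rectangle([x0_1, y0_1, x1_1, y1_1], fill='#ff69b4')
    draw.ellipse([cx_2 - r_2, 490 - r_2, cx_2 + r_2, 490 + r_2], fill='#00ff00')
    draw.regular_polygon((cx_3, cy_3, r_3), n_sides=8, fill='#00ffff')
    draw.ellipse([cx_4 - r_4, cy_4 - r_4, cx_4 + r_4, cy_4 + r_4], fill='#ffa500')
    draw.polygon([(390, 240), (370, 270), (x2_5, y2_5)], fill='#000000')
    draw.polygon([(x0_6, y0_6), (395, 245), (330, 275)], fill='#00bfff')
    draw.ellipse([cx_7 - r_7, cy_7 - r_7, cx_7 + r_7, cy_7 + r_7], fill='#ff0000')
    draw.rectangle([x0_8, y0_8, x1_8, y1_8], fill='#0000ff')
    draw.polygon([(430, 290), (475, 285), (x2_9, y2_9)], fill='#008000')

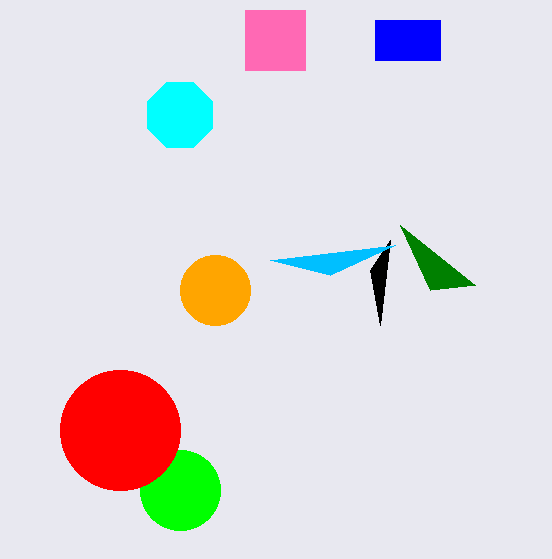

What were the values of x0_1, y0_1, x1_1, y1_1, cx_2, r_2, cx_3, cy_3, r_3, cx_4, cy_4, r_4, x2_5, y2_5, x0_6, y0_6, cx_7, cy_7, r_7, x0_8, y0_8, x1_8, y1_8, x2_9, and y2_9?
x0_1 = 245; y0_1 = 10; x1_1 = 305; y1_1 = 70; cx_2 = 180; r_2 = 40; cx_3 = 180; cy_3 = 115; r_3 = 35; cx_4 = 215; cy_4 = 290; r_4 = 35; x2_5 = 380; y2_5 = 325; x0_6 = 270; y0_6 = 260; cx_7 = 120; cy_7 = 430; r_7 = 60; x0_8 = 375; y0_8 = 20; x1_8 = 440; y1_8 = 60; x2_9 = 400; y2_9 = 225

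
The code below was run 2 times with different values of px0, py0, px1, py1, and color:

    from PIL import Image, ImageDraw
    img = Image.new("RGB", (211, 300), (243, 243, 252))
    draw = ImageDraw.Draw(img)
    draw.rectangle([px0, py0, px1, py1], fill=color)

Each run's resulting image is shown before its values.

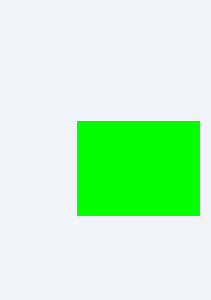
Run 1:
px0 = 77
py0 = 121
px1 = 199
py1 = 215
color = 'lime'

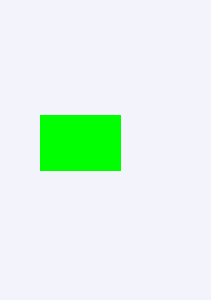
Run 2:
px0 = 40; py0 = 115; px1 = 120; py1 = 170; color = 'lime'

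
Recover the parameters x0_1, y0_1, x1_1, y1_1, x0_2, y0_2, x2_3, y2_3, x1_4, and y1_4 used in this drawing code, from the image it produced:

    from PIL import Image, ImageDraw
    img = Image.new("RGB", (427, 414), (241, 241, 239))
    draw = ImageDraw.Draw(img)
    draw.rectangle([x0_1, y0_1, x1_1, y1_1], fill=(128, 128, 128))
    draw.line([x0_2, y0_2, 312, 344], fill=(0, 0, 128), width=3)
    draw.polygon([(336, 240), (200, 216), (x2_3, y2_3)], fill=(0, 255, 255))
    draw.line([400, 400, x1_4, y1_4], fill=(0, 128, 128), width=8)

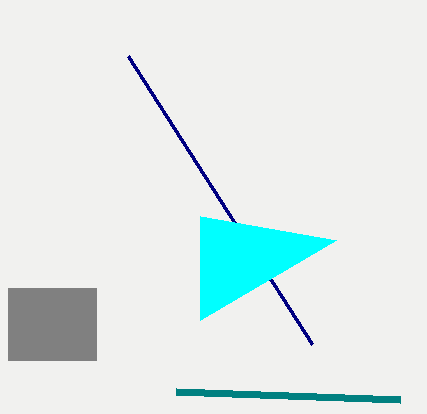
x0_1 = 8; y0_1 = 288; x1_1 = 96; y1_1 = 360; x0_2 = 128; y0_2 = 56; x2_3 = 200; y2_3 = 320; x1_4 = 176; y1_4 = 392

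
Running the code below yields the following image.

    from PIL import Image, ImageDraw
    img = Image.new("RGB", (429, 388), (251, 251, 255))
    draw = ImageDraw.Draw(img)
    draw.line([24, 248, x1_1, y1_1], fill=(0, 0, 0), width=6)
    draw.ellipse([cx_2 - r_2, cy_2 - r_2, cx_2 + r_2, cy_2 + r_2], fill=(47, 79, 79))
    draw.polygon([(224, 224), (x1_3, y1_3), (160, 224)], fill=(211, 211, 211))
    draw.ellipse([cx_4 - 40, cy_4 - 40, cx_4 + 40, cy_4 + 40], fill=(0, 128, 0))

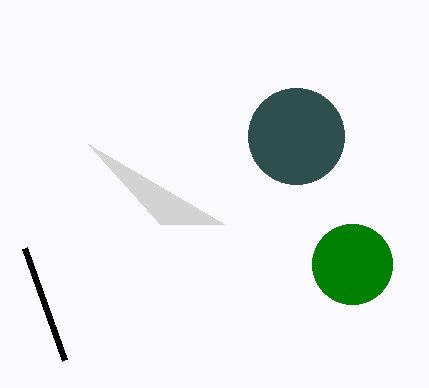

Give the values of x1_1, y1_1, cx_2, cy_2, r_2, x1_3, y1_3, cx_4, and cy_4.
x1_1 = 64
y1_1 = 360
cx_2 = 296
cy_2 = 136
r_2 = 48
x1_3 = 88
y1_3 = 144
cx_4 = 352
cy_4 = 264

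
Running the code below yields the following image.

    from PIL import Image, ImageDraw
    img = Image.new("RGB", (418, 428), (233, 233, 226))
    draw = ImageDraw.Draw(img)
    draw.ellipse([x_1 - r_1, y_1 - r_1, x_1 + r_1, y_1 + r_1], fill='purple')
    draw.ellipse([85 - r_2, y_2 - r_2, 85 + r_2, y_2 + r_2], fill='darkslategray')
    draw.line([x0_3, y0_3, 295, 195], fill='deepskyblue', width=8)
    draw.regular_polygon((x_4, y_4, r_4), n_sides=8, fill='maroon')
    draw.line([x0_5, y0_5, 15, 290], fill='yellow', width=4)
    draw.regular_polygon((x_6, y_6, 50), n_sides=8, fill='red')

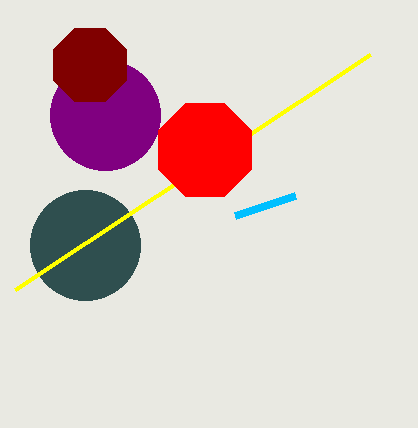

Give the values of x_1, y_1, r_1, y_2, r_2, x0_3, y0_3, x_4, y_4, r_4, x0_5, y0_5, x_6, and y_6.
x_1 = 105, y_1 = 115, r_1 = 55, y_2 = 245, r_2 = 55, x0_3 = 235, y0_3 = 215, x_4 = 90, y_4 = 65, r_4 = 40, x0_5 = 370, y0_5 = 55, x_6 = 205, y_6 = 150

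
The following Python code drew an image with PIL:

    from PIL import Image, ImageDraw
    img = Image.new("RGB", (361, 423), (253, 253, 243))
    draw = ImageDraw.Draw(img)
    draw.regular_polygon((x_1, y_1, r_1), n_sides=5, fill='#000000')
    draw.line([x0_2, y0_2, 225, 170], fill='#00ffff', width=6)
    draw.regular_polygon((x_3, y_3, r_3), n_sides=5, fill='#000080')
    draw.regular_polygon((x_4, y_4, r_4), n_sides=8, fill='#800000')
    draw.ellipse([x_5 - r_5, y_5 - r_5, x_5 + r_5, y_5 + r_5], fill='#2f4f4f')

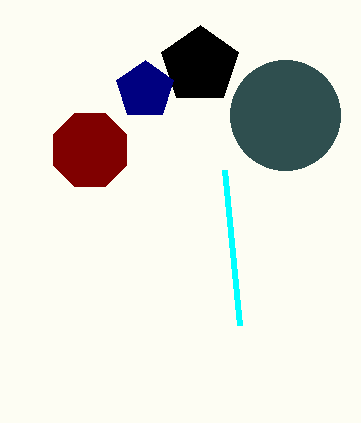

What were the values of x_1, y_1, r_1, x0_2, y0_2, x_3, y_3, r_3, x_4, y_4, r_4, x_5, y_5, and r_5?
x_1 = 200; y_1 = 65; r_1 = 40; x0_2 = 240; y0_2 = 325; x_3 = 145; y_3 = 90; r_3 = 30; x_4 = 90; y_4 = 150; r_4 = 40; x_5 = 285; y_5 = 115; r_5 = 55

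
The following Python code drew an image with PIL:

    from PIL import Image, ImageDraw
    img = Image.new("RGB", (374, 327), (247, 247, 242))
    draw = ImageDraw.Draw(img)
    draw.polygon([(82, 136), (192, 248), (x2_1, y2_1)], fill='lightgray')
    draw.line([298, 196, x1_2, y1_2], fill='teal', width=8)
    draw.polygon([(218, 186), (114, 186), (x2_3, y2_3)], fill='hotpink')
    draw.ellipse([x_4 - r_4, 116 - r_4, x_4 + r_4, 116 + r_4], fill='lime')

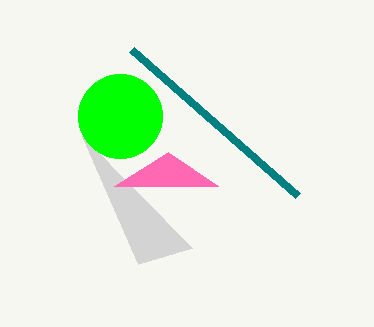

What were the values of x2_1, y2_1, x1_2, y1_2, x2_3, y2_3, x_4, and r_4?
x2_1 = 138
y2_1 = 264
x1_2 = 132
y1_2 = 50
x2_3 = 168
y2_3 = 152
x_4 = 120
r_4 = 42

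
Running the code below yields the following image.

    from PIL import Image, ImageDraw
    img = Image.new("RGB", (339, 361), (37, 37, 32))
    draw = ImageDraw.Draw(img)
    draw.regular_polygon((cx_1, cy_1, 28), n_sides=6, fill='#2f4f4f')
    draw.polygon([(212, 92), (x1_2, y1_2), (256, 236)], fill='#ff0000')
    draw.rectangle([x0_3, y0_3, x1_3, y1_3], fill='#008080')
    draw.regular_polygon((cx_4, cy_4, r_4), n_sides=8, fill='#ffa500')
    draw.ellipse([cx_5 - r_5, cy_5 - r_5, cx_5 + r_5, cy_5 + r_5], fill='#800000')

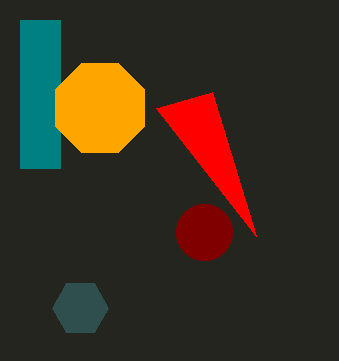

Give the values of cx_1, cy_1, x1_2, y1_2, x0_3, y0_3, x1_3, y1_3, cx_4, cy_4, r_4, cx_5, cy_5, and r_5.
cx_1 = 80; cy_1 = 308; x1_2 = 156; y1_2 = 108; x0_3 = 20; y0_3 = 20; x1_3 = 60; y1_3 = 168; cx_4 = 100; cy_4 = 108; r_4 = 48; cx_5 = 204; cy_5 = 232; r_5 = 28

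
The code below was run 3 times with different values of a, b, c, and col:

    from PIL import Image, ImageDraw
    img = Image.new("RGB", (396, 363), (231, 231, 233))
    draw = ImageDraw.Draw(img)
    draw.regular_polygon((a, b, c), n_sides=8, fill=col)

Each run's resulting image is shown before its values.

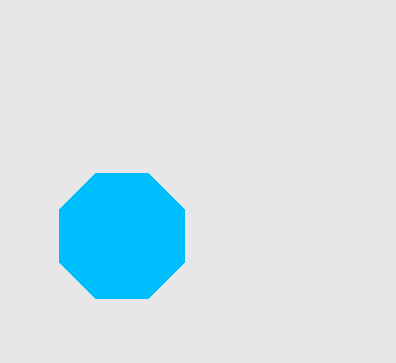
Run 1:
a = 122
b = 236
c = 68
col = 'deepskyblue'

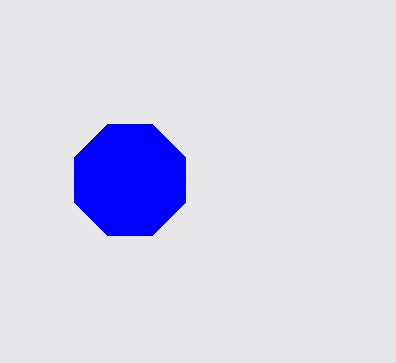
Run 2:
a = 130, b = 180, c = 60, col = 'blue'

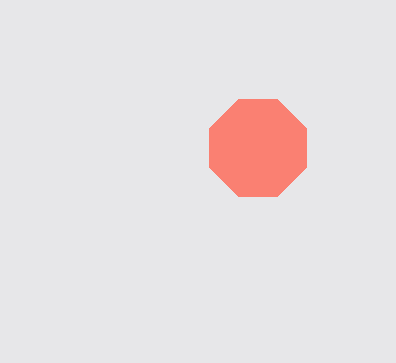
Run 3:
a = 258, b = 148, c = 52, col = 'salmon'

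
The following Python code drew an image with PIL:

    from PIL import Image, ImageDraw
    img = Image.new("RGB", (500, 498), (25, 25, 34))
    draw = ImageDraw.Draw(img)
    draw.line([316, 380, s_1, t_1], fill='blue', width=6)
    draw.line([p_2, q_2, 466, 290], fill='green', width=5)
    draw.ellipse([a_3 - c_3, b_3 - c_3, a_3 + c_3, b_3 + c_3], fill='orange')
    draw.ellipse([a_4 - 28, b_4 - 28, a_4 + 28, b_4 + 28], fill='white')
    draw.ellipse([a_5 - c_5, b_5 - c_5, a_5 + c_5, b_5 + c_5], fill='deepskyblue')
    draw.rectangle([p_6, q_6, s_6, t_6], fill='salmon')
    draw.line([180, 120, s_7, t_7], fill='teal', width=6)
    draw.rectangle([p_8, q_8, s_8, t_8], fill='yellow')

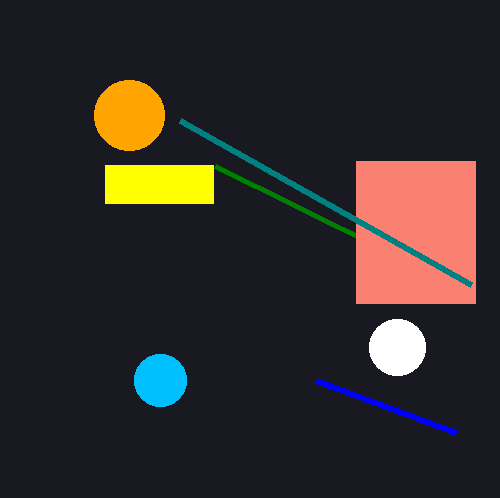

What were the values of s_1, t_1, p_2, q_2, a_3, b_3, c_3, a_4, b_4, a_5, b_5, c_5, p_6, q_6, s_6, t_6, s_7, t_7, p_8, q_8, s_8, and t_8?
s_1 = 456, t_1 = 432, p_2 = 215, q_2 = 166, a_3 = 129, b_3 = 115, c_3 = 35, a_4 = 397, b_4 = 347, a_5 = 160, b_5 = 380, c_5 = 26, p_6 = 356, q_6 = 161, s_6 = 475, t_6 = 303, s_7 = 471, t_7 = 284, p_8 = 105, q_8 = 165, s_8 = 213, t_8 = 203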